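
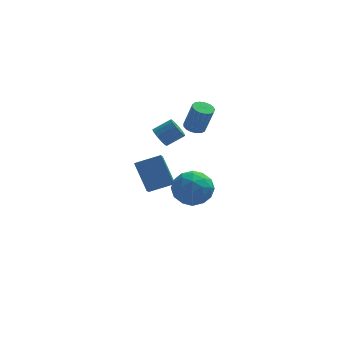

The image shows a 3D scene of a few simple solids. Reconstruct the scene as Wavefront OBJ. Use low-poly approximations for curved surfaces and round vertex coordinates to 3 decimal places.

v -0.528 -3.349 1.866
v 0.17 -2.525 2.453
v 1.11 -4.295 1.247
v 1.808 -3.471 1.834
v 1.128 -4.269 2.476
v 0.115 -3.685 2.859
v 1.165 -3.135 0.841
v 0.152 -2.551 1.224
v 1.217 -2.392 1.82
v 1.194 -3.093 2.831
v 0.086 -3.727 0.869
v 0.063 -4.428 1.88
v -0.323 -2.854 2.214
v 1.603 -3.966 1.486
v 1.203 -4.436 1.863
v 1.613 -3.951 2.209
v -0.355 -3.536 2.452
v 0.056 -3.051 2.798
v 0.618 -4.077 2.811
v 1.224 -3.769 0.902
v 1.635 -3.284 1.248
v -0.333 -2.869 1.491
v 0.077 -2.384 1.837
v 0.662 -2.743 0.889
v 0.703 -2.291 2.187
v 1.666 -2.848 1.823
v 1.287 -2.65 1.239
v 0.692 -2.307 1.464
v 0.689 -2.703 2.781
v 1.652 -3.26 2.417
v 1.252 -3.729 2.795
v 0.657 -3.385 3.02
v 1.304 -2.626 2.409
v -0.372 -3.56 1.283
v 0.591 -4.117 0.919
v 0.623 -3.435 0.68
v 0.028 -3.091 0.905
v -0.386 -3.972 1.877
v 0.577 -4.529 1.513
v 0.588 -4.513 2.236
v -0.007 -4.17 2.461
v -0.024 -4.194 1.291
v 1.033 3.28 2.693
v 1.676 3.274 2.507
v 2.171 3.034 4.221
v 1.527 3.04 4.407
v 1.617 3.583 2.567
v 2.111 3.343 4.281
v 1.424 3.823 2.656
v 1.918 3.583 4.37
v 1.141 3.938 2.754
v 1.635 3.698 4.468
v 0.834 3.903 2.838
v 1.328 3.663 4.552
v 0.572 3.725 2.888
v 1.066 3.485 4.602
v 0.415 3.445 2.894
v 0.91 3.205 4.608
v 0.401 3.127 2.854
v 0.895 2.887 4.568
v 0.531 2.845 2.777
v 1.025 2.604 4.491
v 0.776 2.661 2.68
v 1.27 2.421 4.395
v 1.08 2.62 2.587
v 1.574 2.38 4.301
v 1.373 2.73 2.518
v 1.867 2.49 4.232
v 1.588 2.966 2.489
v 2.083 2.726 4.203
v -0.943 3.85 1.524
v -0.678 4.252 0.988
v 0.388 4.473 1.681
v 0.123 4.07 2.216
v -0.886 4.504 1.229
v 0.179 4.725 1.921
v -1.113 4.548 1.563
v -0.047 4.769 2.255
v -1.285 4.371 1.884
v -0.219 4.591 2.577
v -1.349 4.028 2.091
v -0.283 4.248 2.784
v -1.283 3.628 2.118
v -0.218 3.849 2.811
v -1.11 3.299 1.956
v -0.044 3.519 2.649
v -0.884 3.145 1.657
v 0.182 3.365 2.35
v -0.676 3.214 1.315
v 0.39 3.435 2.008
v -0.553 3.486 1.04
v 0.512 3.706 1.733
v -0.554 3.873 0.918
v 0.512 4.093 1.611
v -1.742 1.211 -1.283
v -2.425 2.454 0.252
v -1.613 2.056 -1.91
v -2.297 3.299 -0.375
v -0.223 1.381 -0.745
v -0.907 2.624 0.79
v -0.095 2.226 -1.372
v -0.778 3.469 0.163
f 1 38 17
f 38 12 41
f 17 41 6
f 38 41 17
f 1 17 13
f 17 6 18
f 13 18 2
f 17 18 13
f 1 13 22
f 13 2 23
f 22 23 8
f 13 23 22
f 1 22 34
f 22 8 37
f 34 37 11
f 22 37 34
f 1 34 38
f 34 11 42
f 38 42 12
f 34 42 38
f 2 18 29
f 18 6 32
f 29 32 10
f 18 32 29
f 6 41 19
f 41 12 40
f 19 40 5
f 41 40 19
f 12 42 39
f 42 11 35
f 39 35 3
f 42 35 39
f 11 37 36
f 37 8 24
f 36 24 7
f 37 24 36
f 8 23 28
f 23 2 25
f 28 25 9
f 23 25 28
f 4 30 16
f 30 10 31
f 16 31 5
f 30 31 16
f 4 16 14
f 16 5 15
f 14 15 3
f 16 15 14
f 4 14 21
f 14 3 20
f 21 20 7
f 14 20 21
f 4 21 26
f 21 7 27
f 26 27 9
f 21 27 26
f 4 26 30
f 26 9 33
f 30 33 10
f 26 33 30
f 5 31 19
f 31 10 32
f 19 32 6
f 31 32 19
f 3 15 39
f 15 5 40
f 39 40 12
f 15 40 39
f 7 20 36
f 20 3 35
f 36 35 11
f 20 35 36
f 9 27 28
f 27 7 24
f 28 24 8
f 27 24 28
f 10 33 29
f 33 9 25
f 29 25 2
f 33 25 29
f 44 43 47
f 44 47 45
f 45 47 48
f 45 48 46
f 47 43 49
f 47 49 48
f 48 49 50
f 48 50 46
f 49 43 51
f 49 51 50
f 50 51 52
f 50 52 46
f 51 43 53
f 51 53 52
f 52 53 54
f 52 54 46
f 53 43 55
f 53 55 54
f 54 55 56
f 54 56 46
f 55 43 57
f 55 57 56
f 56 57 58
f 56 58 46
f 57 43 59
f 57 59 58
f 58 59 60
f 58 60 46
f 59 43 61
f 59 61 60
f 60 61 62
f 60 62 46
f 61 43 63
f 61 63 62
f 62 63 64
f 62 64 46
f 63 43 65
f 63 65 64
f 64 65 66
f 64 66 46
f 65 43 67
f 65 67 66
f 66 67 68
f 66 68 46
f 67 43 69
f 67 69 68
f 68 69 70
f 68 70 46
f 69 43 44
f 69 44 70
f 70 44 45
f 70 45 46
f 72 71 75
f 72 75 73
f 73 75 76
f 73 76 74
f 75 71 77
f 75 77 76
f 76 77 78
f 76 78 74
f 77 71 79
f 77 79 78
f 78 79 80
f 78 80 74
f 79 71 81
f 79 81 80
f 80 81 82
f 80 82 74
f 81 71 83
f 81 83 82
f 82 83 84
f 82 84 74
f 83 71 85
f 83 85 84
f 84 85 86
f 84 86 74
f 85 71 87
f 85 87 86
f 86 87 88
f 86 88 74
f 87 71 89
f 87 89 88
f 88 89 90
f 88 90 74
f 89 71 91
f 89 91 90
f 90 91 92
f 90 92 74
f 91 71 93
f 91 93 92
f 92 93 94
f 92 94 74
f 93 71 72
f 93 72 94
f 94 72 73
f 94 73 74
f 96 98 95
f 99 96 95
f 95 98 97
f 97 99 95
f 96 102 98
f 100 96 99
f 100 102 96
f 98 102 97
f 101 99 97
f 97 102 101
f 101 100 99
f 102 100 101



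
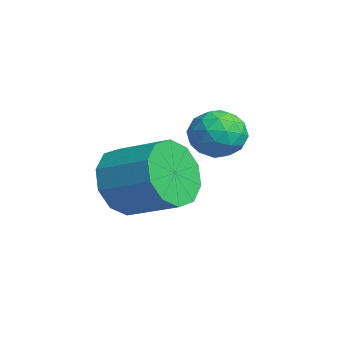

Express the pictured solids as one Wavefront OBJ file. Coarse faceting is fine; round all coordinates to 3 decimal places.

v 0.773 -1.409 -2.758
v 1.267 -1.456 -3.544
v 2.201 -0.577 -3.009
v 1.707 -0.531 -2.222
v 0.891 -1.024 -3.596
v 1.825 -0.146 -3.061
v 0.469 -0.74 -3.327
v 1.404 0.139 -2.792
v 0.164 -0.711 -2.841
v 1.099 0.168 -2.306
v 0.091 -0.949 -2.323
v 1.026 -0.07 -1.788
v 0.279 -1.363 -1.971
v 1.213 -0.484 -1.436
v 0.655 -1.794 -1.919
v 1.589 -0.916 -1.384
v 1.076 -2.079 -2.188
v 2.011 -1.2 -1.653
v 1.381 -2.108 -2.674
v 2.316 -1.229 -2.139
v 1.454 -1.87 -3.192
v 2.389 -0.991 -2.657
v 0.264 1.216 -2.225
v 0.908 1.22 -1.914
v -0.088 0.4 -1.486
v 0.556 0.404 -1.175
v 0.122 0.968 -1.105
v 0.339 1.472 -1.562
v 0.481 0.148 -1.838
v 0.698 0.652 -2.295
v 1.042 0.56 -1.675
v 0.82 1.066 -1.222
v 0 0.554 -2.178
v -0.222 1.06 -1.725
v 0.617 1.29 -2.135
v 0.203 0.33 -1.265
v -0.052 0.662 -1.224
v 0.326 0.664 -1.041
v 0.283 1.438 -1.928
v 0.661 1.44 -1.745
v 0.199 1.292 -1.269
v 0.159 0.18 -1.655
v 0.537 0.182 -1.472
v 0.494 0.956 -2.359
v 0.872 0.958 -2.176
v 0.621 0.328 -2.131
v 1.074 0.904 -1.811
v 0.867 0.424 -1.376
v 0.823 0.274 -1.766
v 0.951 0.57 -2.035
v 0.944 1.202 -1.545
v 0.737 0.722 -1.11
v 0.481 1.053 -1.069
v 0.609 1.35 -1.338
v 1.022 0.814 -1.404
v 0.083 0.898 -2.29
v -0.124 0.418 -1.855
v 0.211 0.27 -2.062
v 0.339 0.567 -2.331
v -0.047 1.196 -2.024
v -0.254 0.716 -1.589
v -0.131 1.05 -1.365
v -0.003 1.346 -1.634
v -0.202 0.806 -1.996
f 2 1 5
f 2 5 3
f 3 5 6
f 3 6 4
f 5 1 7
f 5 7 6
f 6 7 8
f 6 8 4
f 7 1 9
f 7 9 8
f 8 9 10
f 8 10 4
f 9 1 11
f 9 11 10
f 10 11 12
f 10 12 4
f 11 1 13
f 11 13 12
f 12 13 14
f 12 14 4
f 13 1 15
f 13 15 14
f 14 15 16
f 14 16 4
f 15 1 17
f 15 17 16
f 16 17 18
f 16 18 4
f 17 1 19
f 17 19 18
f 18 19 20
f 18 20 4
f 19 1 21
f 19 21 20
f 20 21 22
f 20 22 4
f 21 1 2
f 21 2 22
f 22 2 3
f 22 3 4
f 23 60 39
f 60 34 63
f 39 63 28
f 60 63 39
f 23 39 35
f 39 28 40
f 35 40 24
f 39 40 35
f 23 35 44
f 35 24 45
f 44 45 30
f 35 45 44
f 23 44 56
f 44 30 59
f 56 59 33
f 44 59 56
f 23 56 60
f 56 33 64
f 60 64 34
f 56 64 60
f 24 40 51
f 40 28 54
f 51 54 32
f 40 54 51
f 28 63 41
f 63 34 62
f 41 62 27
f 63 62 41
f 34 64 61
f 64 33 57
f 61 57 25
f 64 57 61
f 33 59 58
f 59 30 46
f 58 46 29
f 59 46 58
f 30 45 50
f 45 24 47
f 50 47 31
f 45 47 50
f 26 52 38
f 52 32 53
f 38 53 27
f 52 53 38
f 26 38 36
f 38 27 37
f 36 37 25
f 38 37 36
f 26 36 43
f 36 25 42
f 43 42 29
f 36 42 43
f 26 43 48
f 43 29 49
f 48 49 31
f 43 49 48
f 26 48 52
f 48 31 55
f 52 55 32
f 48 55 52
f 27 53 41
f 53 32 54
f 41 54 28
f 53 54 41
f 25 37 61
f 37 27 62
f 61 62 34
f 37 62 61
f 29 42 58
f 42 25 57
f 58 57 33
f 42 57 58
f 31 49 50
f 49 29 46
f 50 46 30
f 49 46 50
f 32 55 51
f 55 31 47
f 51 47 24
f 55 47 51



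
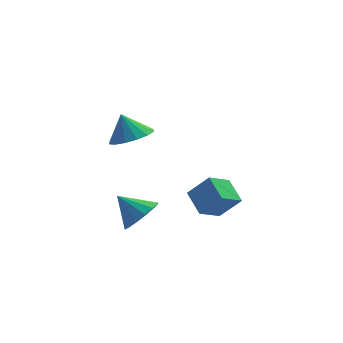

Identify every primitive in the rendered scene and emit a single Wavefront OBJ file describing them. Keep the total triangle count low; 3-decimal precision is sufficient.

v -0.883 -0.148 -3.307
v -0.08 0.352 -2.788
v -1.937 0.468 -2.273
v -0.249 0.716 -3.177
v -0.589 0.848 -3.601
v -1.007 0.714 -3.946
v -1.392 0.348 -4.121
v -1.641 -0.151 -4.077
v -1.687 -0.649 -3.827
v -1.518 -1.013 -3.438
v -1.178 -1.145 -3.014
v -0.76 -1.01 -2.668
v -0.375 -0.644 -2.494
v -0.126 -0.146 -2.538
v 2.79 -0.154 -2.351
v 2.356 1.068 -1.701
v 1.796 0.098 -3.487
v 1.362 1.319 -2.837
v 3.818 0.601 -3.083
v 3.384 1.822 -2.433
v 2.824 0.852 -4.219
v 2.39 2.074 -3.569
v -1.317 -0.421 2.144
v -0.525 0.314 2.167
v -1.743 0.001 3.376
v -0.958 0.575 1.928
v -1.487 0.569 1.747
v -1.971 0.298 1.672
v -2.279 -0.165 1.724
v -2.329 -0.697 1.888
v -2.109 -1.155 2.121
v -1.676 -1.416 2.36
v -1.147 -1.41 2.541
v -0.663 -1.139 2.616
v -0.355 -0.676 2.564
v -0.305 -0.144 2.399
f 2 1 4
f 2 4 3
f 4 1 5
f 4 5 3
f 5 1 6
f 5 6 3
f 6 1 7
f 6 7 3
f 7 1 8
f 7 8 3
f 8 1 9
f 8 9 3
f 9 1 10
f 9 10 3
f 10 1 11
f 10 11 3
f 11 1 12
f 11 12 3
f 12 1 13
f 12 13 3
f 13 1 14
f 13 14 3
f 14 1 2
f 14 2 3
f 16 18 15
f 19 16 15
f 15 18 17
f 17 19 15
f 16 22 18
f 20 16 19
f 20 22 16
f 18 22 17
f 21 19 17
f 17 22 21
f 21 20 19
f 22 20 21
f 24 23 26
f 24 26 25
f 26 23 27
f 26 27 25
f 27 23 28
f 27 28 25
f 28 23 29
f 28 29 25
f 29 23 30
f 29 30 25
f 30 23 31
f 30 31 25
f 31 23 32
f 31 32 25
f 32 23 33
f 32 33 25
f 33 23 34
f 33 34 25
f 34 23 35
f 34 35 25
f 35 23 36
f 35 36 25
f 36 23 24
f 36 24 25



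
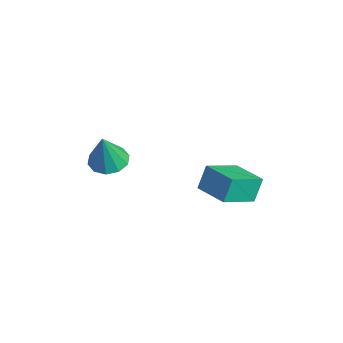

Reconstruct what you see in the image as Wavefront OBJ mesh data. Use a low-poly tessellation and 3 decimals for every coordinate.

v -0.82 -2.337 0.355
v 0.06 -2.781 0.055
v -0.36 -2.783 2.365
v 0.178 -2.165 0.165
v -0.085 -1.615 0.347
v -0.629 -1.34 0.532
v -1.246 -1.447 0.65
v -1.7 -1.893 0.654
v -1.817 -2.509 0.544
v -1.554 -3.059 0.362
v -1.01 -3.333 0.177
v -0.393 -3.227 0.06
v 0.601 1.708 -1.866
v 0.307 2.271 -0.574
v 0.032 3.568 -2.805
v -0.262 4.131 -1.513
v 2.402 2.329 -1.727
v 2.108 2.892 -0.435
v 1.833 4.189 -2.666
v 1.539 4.752 -1.374
f 2 1 4
f 2 4 3
f 4 1 5
f 4 5 3
f 5 1 6
f 5 6 3
f 6 1 7
f 6 7 3
f 7 1 8
f 7 8 3
f 8 1 9
f 8 9 3
f 9 1 10
f 9 10 3
f 10 1 11
f 10 11 3
f 11 1 12
f 11 12 3
f 12 1 2
f 12 2 3
f 14 16 13
f 17 14 13
f 13 16 15
f 15 17 13
f 14 20 16
f 18 14 17
f 18 20 14
f 16 20 15
f 19 17 15
f 15 20 19
f 19 18 17
f 20 18 19



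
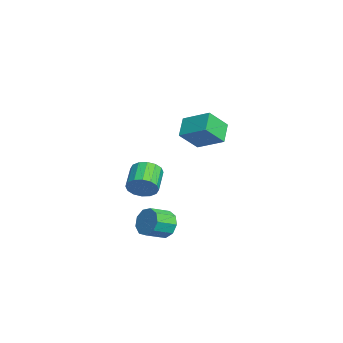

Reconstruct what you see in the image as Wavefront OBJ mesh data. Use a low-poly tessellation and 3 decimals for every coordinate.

v -1.097 0.52 3.375
v -0.551 -0.595 4.537
v -0.033 1.831 4.133
v 0.513 0.716 5.295
v -0.013 0.144 2.505
v 0.533 -0.971 3.667
v 1.051 1.455 3.263
v 1.597 0.34 4.425
v 0.366 -1.685 -3.216
v 0.944 -1.773 -4.002
v 1.492 -2.923 -3.47
v 0.914 -2.835 -2.684
v 1.252 -1.409 -3.531
v 1.8 -2.558 -2.999
v 1.145 -1.174 -2.912
v 1.693 -2.323 -2.381
v 0.673 -1.178 -2.436
v 1.221 -2.327 -1.904
v 0.058 -1.42 -2.324
v 0.606 -2.569 -1.792
v -0.413 -1.786 -2.63
v 0.135 -2.935 -2.098
v -0.52 -2.105 -3.21
v 0.028 -3.254 -2.678
v -0.212 -2.228 -3.793
v 0.336 -3.377 -3.261
v 0.366 -2.097 -4.105
v 0.914 -3.246 -3.574
v -2.119 -2.695 -1.37
v -1.611 -2.257 -0.684
v -3.052 -1.807 0.097
v -3.561 -2.245 -0.59
v -1.689 -1.908 -1.029
v -3.13 -1.458 -0.248
v -1.882 -1.77 -1.465
v -3.323 -1.32 -0.684
v -2.138 -1.879 -1.876
v -3.58 -1.429 -1.096
v -2.39 -2.207 -2.152
v -3.832 -1.758 -1.371
v -2.569 -2.666 -2.218
v -4.011 -2.216 -1.437
v -2.628 -3.133 -2.057
v -4.069 -2.683 -1.276
v -2.55 -3.482 -1.712
v -3.991 -3.032 -0.931
v -2.357 -3.62 -1.276
v -3.798 -3.17 -0.495
v -2.1 -3.511 -0.864
v -3.542 -3.061 -0.084
v -1.848 -3.182 -0.589
v -3.29 -2.733 0.192
v -1.669 -2.724 -0.523
v -3.111 -2.274 0.258
f 2 4 1
f 5 2 1
f 1 4 3
f 3 5 1
f 2 8 4
f 6 2 5
f 6 8 2
f 4 8 3
f 7 5 3
f 3 8 7
f 7 6 5
f 8 6 7
f 10 9 13
f 10 13 11
f 11 13 14
f 11 14 12
f 13 9 15
f 13 15 14
f 14 15 16
f 14 16 12
f 15 9 17
f 15 17 16
f 16 17 18
f 16 18 12
f 17 9 19
f 17 19 18
f 18 19 20
f 18 20 12
f 19 9 21
f 19 21 20
f 20 21 22
f 20 22 12
f 21 9 23
f 21 23 22
f 22 23 24
f 22 24 12
f 23 9 25
f 23 25 24
f 24 25 26
f 24 26 12
f 25 9 27
f 25 27 26
f 26 27 28
f 26 28 12
f 27 9 10
f 27 10 28
f 28 10 11
f 28 11 12
f 30 29 33
f 30 33 31
f 31 33 34
f 31 34 32
f 33 29 35
f 33 35 34
f 34 35 36
f 34 36 32
f 35 29 37
f 35 37 36
f 36 37 38
f 36 38 32
f 37 29 39
f 37 39 38
f 38 39 40
f 38 40 32
f 39 29 41
f 39 41 40
f 40 41 42
f 40 42 32
f 41 29 43
f 41 43 42
f 42 43 44
f 42 44 32
f 43 29 45
f 43 45 44
f 44 45 46
f 44 46 32
f 45 29 47
f 45 47 46
f 46 47 48
f 46 48 32
f 47 29 49
f 47 49 48
f 48 49 50
f 48 50 32
f 49 29 51
f 49 51 50
f 50 51 52
f 50 52 32
f 51 29 53
f 51 53 52
f 52 53 54
f 52 54 32
f 53 29 30
f 53 30 54
f 54 30 31
f 54 31 32



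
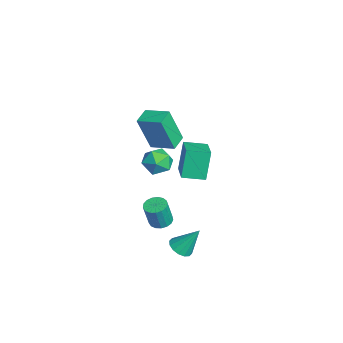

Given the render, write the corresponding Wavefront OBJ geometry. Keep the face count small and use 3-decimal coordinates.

v -2.573 -1.844 -1.787
v -3.097 -1.517 -0.171
v -2.446 -0.628 -1.991
v -2.97 -0.301 -0.375
v -1.01 -1.919 -1.265
v -1.534 -1.592 0.351
v -0.883 -0.703 -1.469
v -1.407 -0.376 0.147
v 3.675 -2.613 -2.642
v 4.153 -2.272 -2.943
v 3.865 -1.747 -1.358
v 3.865 -2.103 -3.014
v 3.526 -2.07 -2.986
v 3.227 -2.183 -2.865
v 3.048 -2.411 -2.685
v 3.037 -2.694 -2.493
v 3.197 -2.954 -2.34
v 3.485 -3.124 -2.269
v 3.824 -3.156 -2.297
v 4.123 -3.043 -2.418
v 4.302 -2.815 -2.598
v 4.313 -2.533 -2.791
v 1.731 -3.291 -2.172
v 2.134 -2.847 -2.132
v 2.331 -3.146 -0.789
v 1.929 -3.589 -0.828
v 1.885 -2.72 -2.067
v 2.082 -3.019 -0.724
v 1.6 -2.724 -2.026
v 1.797 -3.022 -0.683
v 1.346 -2.857 -2.019
v 1.543 -3.156 -0.675
v 1.18 -3.09 -2.046
v 1.377 -3.388 -0.703
v 1.141 -3.369 -2.102
v 1.338 -3.667 -0.759
v 1.236 -3.63 -2.174
v 1.433 -3.928 -0.831
v 1.445 -3.813 -2.246
v 1.643 -4.112 -0.903
v 1.72 -3.877 -2.3
v 1.917 -4.175 -0.957
v 1.997 -3.806 -2.325
v 2.194 -4.105 -0.982
v 2.214 -3.618 -2.315
v 2.411 -3.916 -0.972
v 2.32 -3.354 -2.272
v 2.517 -3.653 -0.929
v 2.291 -3.076 -2.206
v 2.488 -3.375 -0.863
v -2.964 -3.175 -0.29
v -2.933 -3.865 1.767
v -3.768 -2.647 -0.101
v -3.737 -3.337 1.956
v -2.163 -2.083 0.064
v -2.132 -2.773 2.121
v -2.967 -1.555 0.253
v -2.936 -2.245 2.31
v 2.599 -3.514 3.052
v 3.106 -2.893 3.272
v 3.494 -4.407 3.508
v 4.001 -3.786 3.728
v 3.288 -3.905 4.138
v 2.735 -3.353 3.855
v 3.865 -3.947 2.925
v 3.312 -3.395 2.642
v 3.888 -3.161 3.193
v 3.531 -3.135 3.943
v 3.069 -4.165 2.837
v 2.712 -4.139 3.587
f 2 4 1
f 5 2 1
f 1 4 3
f 3 5 1
f 2 8 4
f 6 2 5
f 6 8 2
f 4 8 3
f 7 5 3
f 3 8 7
f 7 6 5
f 8 6 7
f 10 9 12
f 10 12 11
f 12 9 13
f 12 13 11
f 13 9 14
f 13 14 11
f 14 9 15
f 14 15 11
f 15 9 16
f 15 16 11
f 16 9 17
f 16 17 11
f 17 9 18
f 17 18 11
f 18 9 19
f 18 19 11
f 19 9 20
f 19 20 11
f 20 9 21
f 20 21 11
f 21 9 22
f 21 22 11
f 22 9 10
f 22 10 11
f 24 23 27
f 24 27 25
f 25 27 28
f 25 28 26
f 27 23 29
f 27 29 28
f 28 29 30
f 28 30 26
f 29 23 31
f 29 31 30
f 30 31 32
f 30 32 26
f 31 23 33
f 31 33 32
f 32 33 34
f 32 34 26
f 33 23 35
f 33 35 34
f 34 35 36
f 34 36 26
f 35 23 37
f 35 37 36
f 36 37 38
f 36 38 26
f 37 23 39
f 37 39 38
f 38 39 40
f 38 40 26
f 39 23 41
f 39 41 40
f 40 41 42
f 40 42 26
f 41 23 43
f 41 43 42
f 42 43 44
f 42 44 26
f 43 23 45
f 43 45 44
f 44 45 46
f 44 46 26
f 45 23 47
f 45 47 46
f 46 47 48
f 46 48 26
f 47 23 49
f 47 49 48
f 48 49 50
f 48 50 26
f 49 23 24
f 49 24 50
f 50 24 25
f 50 25 26
f 52 54 51
f 55 52 51
f 51 54 53
f 53 55 51
f 52 58 54
f 56 52 55
f 56 58 52
f 54 58 53
f 57 55 53
f 53 58 57
f 57 56 55
f 58 56 57
f 59 70 64
f 59 64 60
f 59 60 66
f 59 66 69
f 59 69 70
f 60 64 68
f 64 70 63
f 70 69 61
f 69 66 65
f 66 60 67
f 62 68 63
f 62 63 61
f 62 61 65
f 62 65 67
f 62 67 68
f 63 68 64
f 61 63 70
f 65 61 69
f 67 65 66
f 68 67 60



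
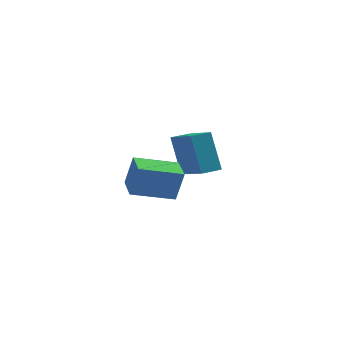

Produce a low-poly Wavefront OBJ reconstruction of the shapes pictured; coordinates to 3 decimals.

v -3.566 1.003 0.401
v -4.114 1.372 2.204
v -2.956 1.634 0.457
v -3.503 2.003 2.26
v -2.357 -0.223 1.02
v -2.904 0.146 2.823
v -1.746 0.408 1.076
v -2.294 0.777 2.879
v -3.9 -4.376 1.33
v -3.566 -4.359 2.637
v -4.462 -3.278 1.459
v -4.127 -3.261 2.766
v -2.393 -3.559 0.934
v -2.058 -3.542 2.241
v -2.954 -2.461 1.063
v -2.62 -2.444 2.37
f 2 4 1
f 5 2 1
f 1 4 3
f 3 5 1
f 2 8 4
f 6 2 5
f 6 8 2
f 4 8 3
f 7 5 3
f 3 8 7
f 7 6 5
f 8 6 7
f 10 12 9
f 13 10 9
f 9 12 11
f 11 13 9
f 10 16 12
f 14 10 13
f 14 16 10
f 12 16 11
f 15 13 11
f 11 16 15
f 15 14 13
f 16 14 15



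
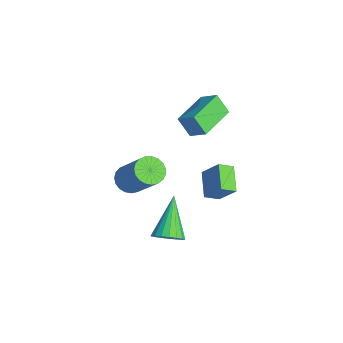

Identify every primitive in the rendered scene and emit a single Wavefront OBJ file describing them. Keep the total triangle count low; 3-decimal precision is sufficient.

v 0.609 1.765 -2.664
v 0.657 1.035 -2.272
v -0.616 2.021 -2.037
v -0.568 1.291 -1.645
v 1.248 2.349 -1.655
v 1.296 1.619 -1.263
v 0.023 2.605 -1.028
v 0.071 1.875 -0.636
v 2.57 -1.184 -2.822
v 3.076 -0.672 -2.548
v 1.07 -0.476 -1.378
v 2.918 -0.498 -2.797
v 2.692 -0.459 -3.052
v 2.441 -0.564 -3.26
v 2.216 -0.792 -3.382
v 2.062 -1.098 -3.393
v 2.008 -1.42 -3.291
v 2.065 -1.696 -3.096
v 2.223 -1.871 -2.847
v 2.449 -1.909 -2.593
v 2.7 -1.804 -2.384
v 2.925 -1.576 -2.262
v 3.079 -1.27 -2.251
v 3.133 -0.948 -2.353
v -1.795 0.516 1.33
v -1.138 1.067 1.883
v -3.129 2.003 1.433
v -2.472 2.554 1.986
v -1.368 0.966 0.374
v -0.711 1.517 0.927
v -2.702 2.453 0.477
v -2.045 3.004 1.03
v 1.909 -1.589 1.153
v 2.137 -1.948 1.661
v 1.483 -2.472 0.719
v 1.711 -2.831 1.227
v 1.223 -2.394 1.323
v 1.486 -1.848 1.591
v 2.134 -2.572 0.789
v 2.397 -2.026 1.057
v 2.276 -2.555 1.436
v 1.713 -2.446 1.766
v 1.907 -1.974 0.614
v 1.344 -1.865 0.944
v 2.06 -1.691 1.445
v 1.56 -2.729 0.935
v 1.273 -2.472 0.992
v 1.407 -2.683 1.29
v 1.677 -1.632 1.404
v 1.811 -1.843 1.702
v 1.274 -2.106 1.504
v 1.809 -2.577 0.678
v 1.943 -2.788 0.976
v 2.213 -1.737 1.09
v 2.347 -1.948 1.388
v 2.346 -2.314 0.876
v 2.276 -2.259 1.611
v 2.026 -2.778 1.357
v 2.275 -2.625 1.099
v 2.429 -2.305 1.256
v 1.945 -2.194 1.805
v 1.695 -2.713 1.551
v 1.407 -2.457 1.607
v 1.562 -2.136 1.764
v 2.027 -2.551 1.673
v 1.925 -1.707 0.829
v 1.675 -2.226 0.575
v 2.058 -2.284 0.616
v 2.213 -1.963 0.773
v 1.594 -1.642 1.023
v 1.344 -2.161 0.769
v 1.191 -2.115 1.124
v 1.345 -1.795 1.281
v 1.593 -1.869 0.707
v 2.368 -2.783 1.589
v 2.877 -2.585 1.119
v 4.161 -2.038 2.742
v 3.652 -2.237 3.211
v 2.723 -2.331 1.156
v 4.007 -1.784 2.778
v 2.508 -2.155 1.267
v 3.791 -1.608 2.889
v 2.268 -2.088 1.433
v 3.552 -1.541 3.056
v 2.046 -2.141 1.627
v 3.33 -1.594 3.249
v 1.88 -2.305 1.814
v 3.163 -1.758 3.436
v 1.798 -2.552 1.962
v 3.081 -2.005 3.585
v 1.814 -2.839 2.046
v 3.098 -2.292 3.668
v 1.927 -3.116 2.05
v 3.211 -2.569 3.673
v 2.116 -3.336 1.975
v 3.399 -2.789 3.597
v 2.348 -3.46 1.833
v 3.632 -2.914 3.455
v 2.584 -3.468 1.649
v 3.868 -2.921 3.271
v 2.783 -3.357 1.454
v 4.066 -2.81 3.077
v 2.909 -3.146 1.283
v 4.193 -2.6 2.905
v 2.943 -2.873 1.164
v 4.227 -2.327 2.787
f 2 4 1
f 5 2 1
f 1 4 3
f 3 5 1
f 2 8 4
f 6 2 5
f 6 8 2
f 4 8 3
f 7 5 3
f 3 8 7
f 7 6 5
f 8 6 7
f 10 9 12
f 10 12 11
f 12 9 13
f 12 13 11
f 13 9 14
f 13 14 11
f 14 9 15
f 14 15 11
f 15 9 16
f 15 16 11
f 16 9 17
f 16 17 11
f 17 9 18
f 17 18 11
f 18 9 19
f 18 19 11
f 19 9 20
f 19 20 11
f 20 9 21
f 20 21 11
f 21 9 22
f 21 22 11
f 22 9 23
f 22 23 11
f 23 9 24
f 23 24 11
f 24 9 10
f 24 10 11
f 26 28 25
f 29 26 25
f 25 28 27
f 27 29 25
f 26 32 28
f 30 26 29
f 30 32 26
f 28 32 27
f 31 29 27
f 27 32 31
f 31 30 29
f 32 30 31
f 33 70 49
f 70 44 73
f 49 73 38
f 70 73 49
f 33 49 45
f 49 38 50
f 45 50 34
f 49 50 45
f 33 45 54
f 45 34 55
f 54 55 40
f 45 55 54
f 33 54 66
f 54 40 69
f 66 69 43
f 54 69 66
f 33 66 70
f 66 43 74
f 70 74 44
f 66 74 70
f 34 50 61
f 50 38 64
f 61 64 42
f 50 64 61
f 38 73 51
f 73 44 72
f 51 72 37
f 73 72 51
f 44 74 71
f 74 43 67
f 71 67 35
f 74 67 71
f 43 69 68
f 69 40 56
f 68 56 39
f 69 56 68
f 40 55 60
f 55 34 57
f 60 57 41
f 55 57 60
f 36 62 48
f 62 42 63
f 48 63 37
f 62 63 48
f 36 48 46
f 48 37 47
f 46 47 35
f 48 47 46
f 36 46 53
f 46 35 52
f 53 52 39
f 46 52 53
f 36 53 58
f 53 39 59
f 58 59 41
f 53 59 58
f 36 58 62
f 58 41 65
f 62 65 42
f 58 65 62
f 37 63 51
f 63 42 64
f 51 64 38
f 63 64 51
f 35 47 71
f 47 37 72
f 71 72 44
f 47 72 71
f 39 52 68
f 52 35 67
f 68 67 43
f 52 67 68
f 41 59 60
f 59 39 56
f 60 56 40
f 59 56 60
f 42 65 61
f 65 41 57
f 61 57 34
f 65 57 61
f 76 75 79
f 76 79 77
f 77 79 80
f 77 80 78
f 79 75 81
f 79 81 80
f 80 81 82
f 80 82 78
f 81 75 83
f 81 83 82
f 82 83 84
f 82 84 78
f 83 75 85
f 83 85 84
f 84 85 86
f 84 86 78
f 85 75 87
f 85 87 86
f 86 87 88
f 86 88 78
f 87 75 89
f 87 89 88
f 88 89 90
f 88 90 78
f 89 75 91
f 89 91 90
f 90 91 92
f 90 92 78
f 91 75 93
f 91 93 92
f 92 93 94
f 92 94 78
f 93 75 95
f 93 95 94
f 94 95 96
f 94 96 78
f 95 75 97
f 95 97 96
f 96 97 98
f 96 98 78
f 97 75 99
f 97 99 98
f 98 99 100
f 98 100 78
f 99 75 101
f 99 101 100
f 100 101 102
f 100 102 78
f 101 75 103
f 101 103 102
f 102 103 104
f 102 104 78
f 103 75 105
f 103 105 104
f 104 105 106
f 104 106 78
f 105 75 76
f 105 76 106
f 106 76 77
f 106 77 78



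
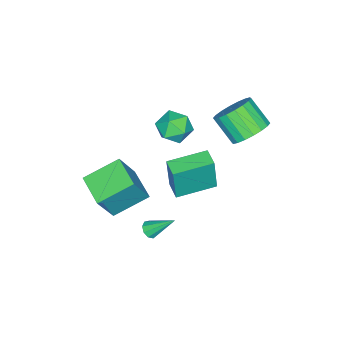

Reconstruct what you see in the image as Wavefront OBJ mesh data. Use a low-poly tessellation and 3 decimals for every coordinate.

v 0.473 -3.601 -0.988
v 1.471 -3.822 0.914
v 1.416 -2.189 -1.319
v 2.415 -2.41 0.583
v 1.885 -4.75 -1.863
v 2.884 -4.971 0.039
v 2.829 -3.338 -2.194
v 3.827 -3.559 -0.292
v 0.981 -1.345 -0.219
v 1.183 -1.392 1.82
v -0.556 -0.032 -0.037
v -0.355 -0.079 2.003
v 1.595 -0.621 -0.263
v 1.796 -0.668 1.777
v 0.057 0.692 -0.08
v 0.259 0.645 1.959
v 1.955 -1.856 -3.343
v 2.209 -1.513 -3.622
v 1.625 -0.664 -2.177
v 1.873 -1.516 -3.714
v 1.575 -1.678 -3.633
v 1.454 -1.923 -3.416
v 1.568 -2.137 -3.165
v 1.863 -2.22 -2.997
v 2.2 -2.132 -2.992
v 2.423 -1.915 -3.15
v 2.427 -1.671 -3.399
v -2.82 0.881 1.653
v -2.151 0.232 1.108
v -2.411 -0.971 2.222
v -3.08 -0.321 2.767
v -1.857 0.454 1.416
v -2.117 -0.749 2.53
v -1.753 0.76 1.771
v -2.013 -0.442 2.886
v -1.861 1.091 2.103
v -2.121 -0.111 3.217
v -2.159 1.38 2.346
v -2.419 0.178 3.46
v -2.587 1.571 2.451
v -2.847 0.368 3.565
v -3.062 1.624 2.398
v -3.322 0.422 3.513
v -3.489 1.531 2.198
v -3.749 0.328 3.312
v -3.783 1.309 1.89
v -4.043 0.106 3.004
v -3.887 1.002 1.534
v -4.147 -0.2 2.649
v -3.779 0.671 1.203
v -4.039 -0.531 2.317
v -3.481 0.382 0.96
v -3.741 -0.82 2.074
v -3.053 0.192 0.855
v -3.313 -1.011 1.969
v -2.578 0.138 0.907
v -2.838 -1.064 2.022
v -0.965 -1.181 2.472
v -0.113 -1.181 2.973
v -0.927 -2.779 2.407
v -0.075 -2.779 2.908
v -0.913 -2.511 3.359
v -0.936 -1.524 3.399
v -0.104 -2.436 1.981
v -0.127 -1.449 2.021
v 0.419 -1.957 2.669
v -0.08 -2.003 3.521
v -0.96 -1.957 1.859
v -1.459 -2.003 2.711
f 2 4 1
f 5 2 1
f 1 4 3
f 3 5 1
f 2 8 4
f 6 2 5
f 6 8 2
f 4 8 3
f 7 5 3
f 3 8 7
f 7 6 5
f 8 6 7
f 10 12 9
f 13 10 9
f 9 12 11
f 11 13 9
f 10 16 12
f 14 10 13
f 14 16 10
f 12 16 11
f 15 13 11
f 11 16 15
f 15 14 13
f 16 14 15
f 18 17 20
f 18 20 19
f 20 17 21
f 20 21 19
f 21 17 22
f 21 22 19
f 22 17 23
f 22 23 19
f 23 17 24
f 23 24 19
f 24 17 25
f 24 25 19
f 25 17 26
f 25 26 19
f 26 17 27
f 26 27 19
f 27 17 18
f 27 18 19
f 29 28 32
f 29 32 30
f 30 32 33
f 30 33 31
f 32 28 34
f 32 34 33
f 33 34 35
f 33 35 31
f 34 28 36
f 34 36 35
f 35 36 37
f 35 37 31
f 36 28 38
f 36 38 37
f 37 38 39
f 37 39 31
f 38 28 40
f 38 40 39
f 39 40 41
f 39 41 31
f 40 28 42
f 40 42 41
f 41 42 43
f 41 43 31
f 42 28 44
f 42 44 43
f 43 44 45
f 43 45 31
f 44 28 46
f 44 46 45
f 45 46 47
f 45 47 31
f 46 28 48
f 46 48 47
f 47 48 49
f 47 49 31
f 48 28 50
f 48 50 49
f 49 50 51
f 49 51 31
f 50 28 52
f 50 52 51
f 51 52 53
f 51 53 31
f 52 28 54
f 52 54 53
f 53 54 55
f 53 55 31
f 54 28 56
f 54 56 55
f 55 56 57
f 55 57 31
f 56 28 29
f 56 29 57
f 57 29 30
f 57 30 31
f 58 69 63
f 58 63 59
f 58 59 65
f 58 65 68
f 58 68 69
f 59 63 67
f 63 69 62
f 69 68 60
f 68 65 64
f 65 59 66
f 61 67 62
f 61 62 60
f 61 60 64
f 61 64 66
f 61 66 67
f 62 67 63
f 60 62 69
f 64 60 68
f 66 64 65
f 67 66 59



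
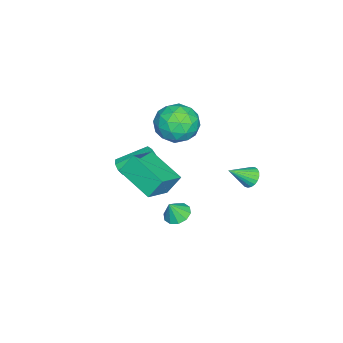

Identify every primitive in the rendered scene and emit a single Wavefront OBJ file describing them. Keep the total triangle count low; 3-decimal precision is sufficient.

v -3.729 -3.836 -2.008
v -3.505 -3.507 -2.388
v -3.887 -2.095 -1.391
v -4.111 -2.424 -1.012
v -3.871 -3.556 -2.46
v -4.253 -2.144 -1.463
v -4.17 -3.735 -2.32
v -4.553 -2.323 -1.324
v -4.264 -3.962 -2.035
v -4.646 -2.55 -1.038
v -4.107 -4.13 -1.737
v -4.489 -2.718 -0.74
v -3.773 -4.16 -1.566
v -4.155 -2.748 -0.569
v -3.418 -4.039 -1.602
v -3.801 -2.627 -0.605
v -3.209 -3.823 -1.828
v -3.592 -2.411 -0.832
v -3.243 -3.613 -2.138
v -3.626 -2.201 -1.142
v -0.278 0.165 -1.574
v 0.352 0.031 -1.849
v 0.058 -0.125 -0.666
v 0.349 0.442 -1.716
v 0.107 0.748 -1.529
v -0.282 0.831 -1.359
v -0.67 0.66 -1.271
v -0.907 0.299 -1.299
v -0.904 -0.113 -1.431
v -0.662 -0.419 -1.618
v -0.273 -0.501 -1.788
v 0.114 -0.33 -1.876
v -1.908 3.23 0.611
v -1.575 3.051 0.146
v -1.212 2.35 1.449
v -1.441 3.242 0.235
v -1.388 3.43 0.389
v -1.425 3.584 0.582
v -1.545 3.677 0.78
v -1.729 3.693 0.948
v -1.943 3.628 1.059
v -2.151 3.495 1.092
v -2.317 3.316 1.042
v -2.413 3.122 0.917
v -2.421 2.946 0.74
v -2.34 2.82 0.54
v -2.185 2.765 0.353
v -1.982 2.79 0.21
v -1.766 2.891 0.137
v 0.261 0.531 1.68
v -0.645 -1.178 2.359
v 1.634 0.087 2.392
v 0.729 -1.622 3.072
v 0.591 -0.038 0.688
v -0.314 -1.747 1.368
v 1.965 -0.482 1.401
v 1.059 -2.191 2.08
v -3.132 0.265 3.49
v -1.977 0.345 3.708
v -2.863 -1.445 2.692
v -1.708 -1.365 2.91
v -2.468 -1.494 3.801
v -2.634 -0.438 4.294
v -2.206 -0.662 2.106
v -2.372 0.394 2.599
v -1.405 -0.228 2.853
v -1.567 -0.742 3.9
v -3.273 -0.358 2.5
v -3.435 -0.872 3.547
v -2.578 0.455 3.669
v -2.262 -1.555 2.731
v -2.709 -1.631 3.255
v -2.03 -1.584 3.383
v -2.964 -0.005 4.013
v -2.285 0.042 4.141
v -2.574 -1.039 4.196
v -2.555 -1.142 2.259
v -1.876 -1.095 2.387
v -2.81 0.484 3.017
v -2.131 0.531 3.145
v -2.266 -0.061 2.204
v -1.563 0.165 3.294
v -1.405 -0.84 2.825
v -1.698 -0.427 2.353
v -1.795 0.194 2.643
v -1.658 -0.137 3.91
v -1.5 -1.142 3.441
v -1.947 -1.218 3.964
v -2.044 -0.597 4.254
v -1.322 -0.474 3.407
v -3.34 0.042 2.959
v -3.182 -0.963 2.49
v -2.796 -0.503 2.146
v -2.893 0.118 2.436
v -3.435 -0.26 3.575
v -3.277 -1.265 3.106
v -3.045 -1.294 3.757
v -3.142 -0.673 4.047
v -3.518 -0.626 2.993
f 2 1 5
f 2 5 3
f 3 5 6
f 3 6 4
f 5 1 7
f 5 7 6
f 6 7 8
f 6 8 4
f 7 1 9
f 7 9 8
f 8 9 10
f 8 10 4
f 9 1 11
f 9 11 10
f 10 11 12
f 10 12 4
f 11 1 13
f 11 13 12
f 12 13 14
f 12 14 4
f 13 1 15
f 13 15 14
f 14 15 16
f 14 16 4
f 15 1 17
f 15 17 16
f 16 17 18
f 16 18 4
f 17 1 19
f 17 19 18
f 18 19 20
f 18 20 4
f 19 1 2
f 19 2 20
f 20 2 3
f 20 3 4
f 22 21 24
f 22 24 23
f 24 21 25
f 24 25 23
f 25 21 26
f 25 26 23
f 26 21 27
f 26 27 23
f 27 21 28
f 27 28 23
f 28 21 29
f 28 29 23
f 29 21 30
f 29 30 23
f 30 21 31
f 30 31 23
f 31 21 32
f 31 32 23
f 32 21 22
f 32 22 23
f 34 33 36
f 34 36 35
f 36 33 37
f 36 37 35
f 37 33 38
f 37 38 35
f 38 33 39
f 38 39 35
f 39 33 40
f 39 40 35
f 40 33 41
f 40 41 35
f 41 33 42
f 41 42 35
f 42 33 43
f 42 43 35
f 43 33 44
f 43 44 35
f 44 33 45
f 44 45 35
f 45 33 46
f 45 46 35
f 46 33 47
f 46 47 35
f 47 33 48
f 47 48 35
f 48 33 49
f 48 49 35
f 49 33 34
f 49 34 35
f 51 53 50
f 54 51 50
f 50 53 52
f 52 54 50
f 51 57 53
f 55 51 54
f 55 57 51
f 53 57 52
f 56 54 52
f 52 57 56
f 56 55 54
f 57 55 56
f 58 95 74
f 95 69 98
f 74 98 63
f 95 98 74
f 58 74 70
f 74 63 75
f 70 75 59
f 74 75 70
f 58 70 79
f 70 59 80
f 79 80 65
f 70 80 79
f 58 79 91
f 79 65 94
f 91 94 68
f 79 94 91
f 58 91 95
f 91 68 99
f 95 99 69
f 91 99 95
f 59 75 86
f 75 63 89
f 86 89 67
f 75 89 86
f 63 98 76
f 98 69 97
f 76 97 62
f 98 97 76
f 69 99 96
f 99 68 92
f 96 92 60
f 99 92 96
f 68 94 93
f 94 65 81
f 93 81 64
f 94 81 93
f 65 80 85
f 80 59 82
f 85 82 66
f 80 82 85
f 61 87 73
f 87 67 88
f 73 88 62
f 87 88 73
f 61 73 71
f 73 62 72
f 71 72 60
f 73 72 71
f 61 71 78
f 71 60 77
f 78 77 64
f 71 77 78
f 61 78 83
f 78 64 84
f 83 84 66
f 78 84 83
f 61 83 87
f 83 66 90
f 87 90 67
f 83 90 87
f 62 88 76
f 88 67 89
f 76 89 63
f 88 89 76
f 60 72 96
f 72 62 97
f 96 97 69
f 72 97 96
f 64 77 93
f 77 60 92
f 93 92 68
f 77 92 93
f 66 84 85
f 84 64 81
f 85 81 65
f 84 81 85
f 67 90 86
f 90 66 82
f 86 82 59
f 90 82 86



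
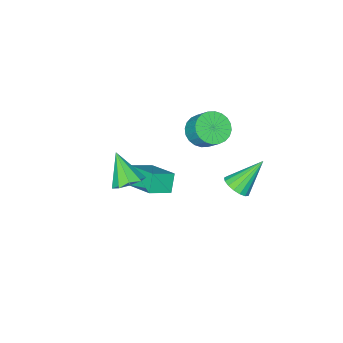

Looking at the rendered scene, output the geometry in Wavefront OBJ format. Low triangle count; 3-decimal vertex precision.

v 3.702 -1.301 1.839
v 4.52 -1.514 1.755
v 3.558 -2.399 3.221
v 4.469 -1.058 2.112
v 4.058 -0.716 2.341
v 3.481 -0.648 2.335
v 3.007 -0.886 2.098
v 2.858 -1.318 1.739
v 3.103 -1.743 1.427
v 3.629 -1.961 1.308
v 4.189 -1.871 1.438
v -2.007 -0.148 -1.44
v -1.418 -0.106 -0.93
v -3.333 0.248 0.06
v -1.454 0.244 -1.054
v -1.617 0.505 -1.266
v -1.869 0.616 -1.518
v -2.152 0.552 -1.752
v -2.403 0.328 -1.915
v -2.563 -0.005 -1.968
v -2.596 -0.371 -1.901
v -2.494 -0.685 -1.728
v -2.28 -0.877 -1.489
v -2.004 -0.901 -1.239
v -1.729 -0.753 -1.034
v -1.518 -0.466 -0.923
v 1.436 -2.623 -0.925
v 0.918 -2.993 -0.028
v 1.473 -0.911 -0.198
v 0.955 -1.281 0.699
v 2.565 -2.879 -0.379
v 2.047 -3.249 0.518
v 2.602 -1.167 0.348
v 2.084 -1.537 1.245
v -2.519 -3.267 0.323
v -1.574 -3.201 0.17
v -1.475 -2.308 1.164
v -2.421 -2.373 1.317
v -1.704 -2.934 -0.058
v -1.605 -2.04 0.936
v -1.957 -2.717 -0.227
v -1.858 -1.823 0.766
v -2.297 -2.584 -0.313
v -2.198 -1.69 0.68
v -2.67 -2.554 -0.302
v -2.571 -1.661 0.691
v -3.02 -2.634 -0.196
v -2.921 -1.74 0.797
v -3.294 -2.809 -0.011
v -3.195 -1.916 0.983
v -3.451 -3.055 0.225
v -3.352 -2.161 1.219
v -3.465 -3.332 0.476
v -3.366 -2.439 1.47
v -3.335 -3.6 0.704
v -3.236 -2.706 1.698
v -3.082 -3.817 0.874
v -2.983 -2.923 1.867
v -2.742 -3.95 0.96
v -2.643 -3.056 1.953
v -2.369 -3.979 0.949
v -2.27 -3.086 1.942
v -2.019 -3.9 0.843
v -1.92 -3.006 1.836
v -1.745 -3.724 0.657
v -1.646 -2.831 1.651
v -1.588 -3.479 0.421
v -1.489 -2.585 1.415
f 2 1 4
f 2 4 3
f 4 1 5
f 4 5 3
f 5 1 6
f 5 6 3
f 6 1 7
f 6 7 3
f 7 1 8
f 7 8 3
f 8 1 9
f 8 9 3
f 9 1 10
f 9 10 3
f 10 1 11
f 10 11 3
f 11 1 2
f 11 2 3
f 13 12 15
f 13 15 14
f 15 12 16
f 15 16 14
f 16 12 17
f 16 17 14
f 17 12 18
f 17 18 14
f 18 12 19
f 18 19 14
f 19 12 20
f 19 20 14
f 20 12 21
f 20 21 14
f 21 12 22
f 21 22 14
f 22 12 23
f 22 23 14
f 23 12 24
f 23 24 14
f 24 12 25
f 24 25 14
f 25 12 26
f 25 26 14
f 26 12 13
f 26 13 14
f 28 30 27
f 31 28 27
f 27 30 29
f 29 31 27
f 28 34 30
f 32 28 31
f 32 34 28
f 30 34 29
f 33 31 29
f 29 34 33
f 33 32 31
f 34 32 33
f 36 35 39
f 36 39 37
f 37 39 40
f 37 40 38
f 39 35 41
f 39 41 40
f 40 41 42
f 40 42 38
f 41 35 43
f 41 43 42
f 42 43 44
f 42 44 38
f 43 35 45
f 43 45 44
f 44 45 46
f 44 46 38
f 45 35 47
f 45 47 46
f 46 47 48
f 46 48 38
f 47 35 49
f 47 49 48
f 48 49 50
f 48 50 38
f 49 35 51
f 49 51 50
f 50 51 52
f 50 52 38
f 51 35 53
f 51 53 52
f 52 53 54
f 52 54 38
f 53 35 55
f 53 55 54
f 54 55 56
f 54 56 38
f 55 35 57
f 55 57 56
f 56 57 58
f 56 58 38
f 57 35 59
f 57 59 58
f 58 59 60
f 58 60 38
f 59 35 61
f 59 61 60
f 60 61 62
f 60 62 38
f 61 35 63
f 61 63 62
f 62 63 64
f 62 64 38
f 63 35 65
f 63 65 64
f 64 65 66
f 64 66 38
f 65 35 67
f 65 67 66
f 66 67 68
f 66 68 38
f 67 35 36
f 67 36 68
f 68 36 37
f 68 37 38



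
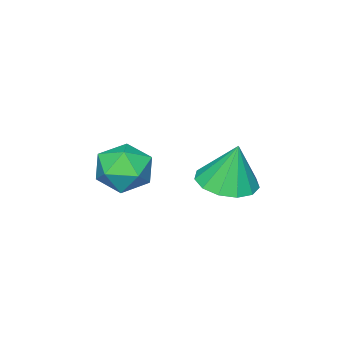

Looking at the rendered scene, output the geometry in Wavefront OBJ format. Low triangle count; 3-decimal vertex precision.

v 1.713 -0.303 1.959
v 2.377 0.023 1.94
v 1.627 -0.057 3.141
v 2.098 0.321 1.858
v 1.696 0.421 1.808
v 1.3 0.292 1.806
v 1.035 -0.027 1.852
v 0.985 -0.433 1.933
v 1.167 -0.798 2.022
v 1.521 -1.005 2.091
v 1.937 -0.99 2.118
v 2.282 -0.756 2.095
v 2.446 -0.379 2.028
v 2.099 -2.193 2.149
v 2.784 -1.968 1.918
v 2.316 -3.312 1.702
v 3.001 -3.087 1.471
v 2.855 -3.155 2.21
v 2.72 -2.464 2.487
v 2.38 -2.816 1.133
v 2.245 -2.125 1.41
v 2.957 -2.353 1.29
v 3.251 -2.562 1.956
v 1.849 -2.718 1.664
v 2.143 -2.927 2.33
f 2 1 4
f 2 4 3
f 4 1 5
f 4 5 3
f 5 1 6
f 5 6 3
f 6 1 7
f 6 7 3
f 7 1 8
f 7 8 3
f 8 1 9
f 8 9 3
f 9 1 10
f 9 10 3
f 10 1 11
f 10 11 3
f 11 1 12
f 11 12 3
f 12 1 13
f 12 13 3
f 13 1 2
f 13 2 3
f 14 25 19
f 14 19 15
f 14 15 21
f 14 21 24
f 14 24 25
f 15 19 23
f 19 25 18
f 25 24 16
f 24 21 20
f 21 15 22
f 17 23 18
f 17 18 16
f 17 16 20
f 17 20 22
f 17 22 23
f 18 23 19
f 16 18 25
f 20 16 24
f 22 20 21
f 23 22 15



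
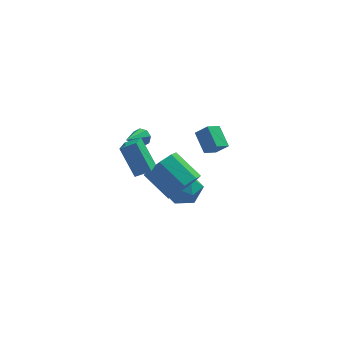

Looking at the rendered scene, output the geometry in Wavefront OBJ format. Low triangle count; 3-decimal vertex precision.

v -0.156 -3.726 0.342
v 0.485 -2.854 0.212
v -0.723 -1.802 1.307
v -1.364 -2.674 1.438
v -0.101 -2.911 -0.379
v -1.309 -1.859 0.716
v -0.719 -3.445 -0.548
v -1.927 -2.394 0.547
v -1.007 -4.144 -0.195
v -2.215 -3.092 0.9
v -0.797 -4.598 0.473
v -2.005 -3.546 1.568
v -0.211 -4.541 1.064
v -1.419 -3.489 2.159
v 0.407 -4.006 1.233
v -0.801 -2.955 2.328
v 0.695 -3.308 0.88
v -0.513 -2.256 1.975
v -3.45 -4.259 3.818
v -2.621 -4.246 4.194
v -3.161 -2.666 3.127
v -2.333 -2.653 3.503
v -2.727 -5.067 2.257
v -1.899 -5.054 2.633
v -2.439 -3.474 1.566
v -1.61 -3.461 1.942
v -0.437 2.302 -3.759
v 0.641 1.993 -4.213
v -0.581 0.547 -2.907
v 0.497 0.238 -3.361
v 0.424 1.08 -2.496
v 0.513 2.165 -3.023
v -0.453 0.375 -4.097
v -0.364 1.46 -4.624
v 0.631 0.802 -4.422
v 1.172 1.238 -3.433
v -1.112 1.302 -3.687
v -0.571 1.738 -2.698
v 1.873 1.425 -0.303
v 1.439 2.525 0.57
v 1.208 1.719 -1.004
v 0.775 2.82 -0.131
v 2.565 2.02 -0.709
v 2.132 3.121 0.164
v 1.901 2.315 -1.41
v 1.467 3.415 -0.537
v -2.241 -0.494 1.961
v -1.947 -0.428 2.456
v -3.059 -1.646 2.599
v -2.313 -0.177 2.441
v -2.637 -0.112 2.144
v -2.728 -0.271 1.74
v -2.535 -0.561 1.465
v -2.169 -0.812 1.481
v -1.845 -0.877 1.778
v -1.754 -0.718 2.182
f 2 1 5
f 2 5 3
f 3 5 6
f 3 6 4
f 5 1 7
f 5 7 6
f 6 7 8
f 6 8 4
f 7 1 9
f 7 9 8
f 8 9 10
f 8 10 4
f 9 1 11
f 9 11 10
f 10 11 12
f 10 12 4
f 11 1 13
f 11 13 12
f 12 13 14
f 12 14 4
f 13 1 15
f 13 15 14
f 14 15 16
f 14 16 4
f 15 1 17
f 15 17 16
f 16 17 18
f 16 18 4
f 17 1 2
f 17 2 18
f 18 2 3
f 18 3 4
f 20 22 19
f 23 20 19
f 19 22 21
f 21 23 19
f 20 26 22
f 24 20 23
f 24 26 20
f 22 26 21
f 25 23 21
f 21 26 25
f 25 24 23
f 26 24 25
f 27 38 32
f 27 32 28
f 27 28 34
f 27 34 37
f 27 37 38
f 28 32 36
f 32 38 31
f 38 37 29
f 37 34 33
f 34 28 35
f 30 36 31
f 30 31 29
f 30 29 33
f 30 33 35
f 30 35 36
f 31 36 32
f 29 31 38
f 33 29 37
f 35 33 34
f 36 35 28
f 40 42 39
f 43 40 39
f 39 42 41
f 41 43 39
f 40 46 42
f 44 40 43
f 44 46 40
f 42 46 41
f 45 43 41
f 41 46 45
f 45 44 43
f 46 44 45
f 48 47 50
f 48 50 49
f 50 47 51
f 50 51 49
f 51 47 52
f 51 52 49
f 52 47 53
f 52 53 49
f 53 47 54
f 53 54 49
f 54 47 55
f 54 55 49
f 55 47 56
f 55 56 49
f 56 47 48
f 56 48 49



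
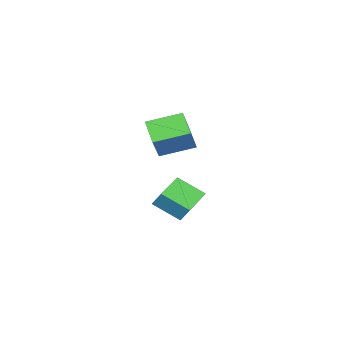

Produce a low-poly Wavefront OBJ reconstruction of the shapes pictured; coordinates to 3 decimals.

v -3.174 0.348 -1.447
v -3.021 0.9 -0.676
v -3.448 1.671 -2.34
v -3.295 2.223 -1.569
v -1.365 0.437 -1.871
v -1.212 0.989 -1.1
v -1.639 1.76 -2.764
v -1.486 2.312 -1.993
v 1.37 2.242 2.261
v 0.498 1.417 3.091
v 0.514 3.639 2.751
v -0.358 2.813 3.581
v 2.278 2.407 3.379
v 1.406 1.581 4.209
v 1.422 3.803 3.869
v 0.55 2.978 4.699
f 2 4 1
f 5 2 1
f 1 4 3
f 3 5 1
f 2 8 4
f 6 2 5
f 6 8 2
f 4 8 3
f 7 5 3
f 3 8 7
f 7 6 5
f 8 6 7
f 10 12 9
f 13 10 9
f 9 12 11
f 11 13 9
f 10 16 12
f 14 10 13
f 14 16 10
f 12 16 11
f 15 13 11
f 11 16 15
f 15 14 13
f 16 14 15



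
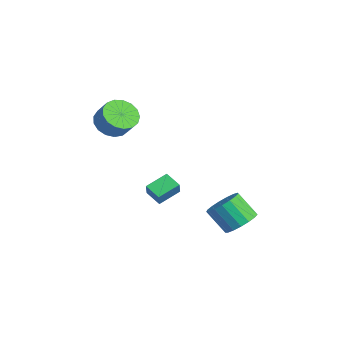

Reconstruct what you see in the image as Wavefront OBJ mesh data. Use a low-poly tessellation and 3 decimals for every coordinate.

v 4.289 0.637 -4.356
v 5.018 0.635 -3.81
v 4.199 0.062 -2.719
v 3.471 0.063 -3.264
v 4.837 1.025 -3.741
v 4.018 0.452 -2.65
v 4.53 1.326 -3.813
v 3.711 0.753 -2.721
v 4.168 1.469 -4.009
v 3.35 0.896 -2.918
v 3.835 1.422 -4.285
v 3.016 0.848 -3.193
v 3.605 1.194 -4.576
v 2.786 0.621 -3.485
v 3.532 0.839 -4.818
v 2.713 0.266 -3.726
v 3.633 0.437 -4.953
v 2.814 -0.136 -3.862
v 3.884 0.081 -4.952
v 3.065 -0.492 -3.86
v 4.228 -0.147 -4.814
v 3.409 -0.721 -3.722
v 4.586 -0.196 -4.571
v 3.767 -0.77 -3.479
v 4.876 -0.055 -4.279
v 4.057 -0.628 -3.187
v 5.032 0.246 -4.004
v 4.213 -0.328 -2.913
v 0.115 -3.947 1.271
v 0.838 -4.13 0.734
v 1.509 -3.937 1.571
v 0.785 -3.753 2.109
v 0.777 -3.697 0.683
v 1.447 -3.504 1.52
v 0.563 -3.321 0.768
v 1.234 -3.128 1.605
v 0.247 -3.089 0.967
v 0.918 -2.895 1.804
v -0.1 -3.053 1.236
v 0.571 -2.859 2.074
v -0.397 -3.222 1.514
v 0.274 -3.028 2.351
v -0.577 -3.557 1.736
v 0.093 -3.363 2.573
v -0.599 -3.981 1.851
v 0.072 -3.788 2.688
v -0.457 -4.398 1.834
v 0.214 -4.204 2.671
v -0.184 -4.711 1.688
v 0.486 -4.517 2.525
v 0.157 -4.849 1.446
v 0.828 -4.656 2.283
v 0.488 -4.781 1.165
v 1.159 -4.587 2.002
v 0.734 -4.521 0.908
v 1.405 -4.328 1.745
v 0.137 -2.238 -3.95
v -0.058 -1.083 -3.513
v 0.96 -1.963 -4.311
v 0.766 -0.808 -3.874
v 0.534 -2.452 -3.206
v 0.34 -1.297 -2.769
v 1.358 -2.177 -3.567
v 1.163 -1.022 -3.13
f 2 1 5
f 2 5 3
f 3 5 6
f 3 6 4
f 5 1 7
f 5 7 6
f 6 7 8
f 6 8 4
f 7 1 9
f 7 9 8
f 8 9 10
f 8 10 4
f 9 1 11
f 9 11 10
f 10 11 12
f 10 12 4
f 11 1 13
f 11 13 12
f 12 13 14
f 12 14 4
f 13 1 15
f 13 15 14
f 14 15 16
f 14 16 4
f 15 1 17
f 15 17 16
f 16 17 18
f 16 18 4
f 17 1 19
f 17 19 18
f 18 19 20
f 18 20 4
f 19 1 21
f 19 21 20
f 20 21 22
f 20 22 4
f 21 1 23
f 21 23 22
f 22 23 24
f 22 24 4
f 23 1 25
f 23 25 24
f 24 25 26
f 24 26 4
f 25 1 27
f 25 27 26
f 26 27 28
f 26 28 4
f 27 1 2
f 27 2 28
f 28 2 3
f 28 3 4
f 30 29 33
f 30 33 31
f 31 33 34
f 31 34 32
f 33 29 35
f 33 35 34
f 34 35 36
f 34 36 32
f 35 29 37
f 35 37 36
f 36 37 38
f 36 38 32
f 37 29 39
f 37 39 38
f 38 39 40
f 38 40 32
f 39 29 41
f 39 41 40
f 40 41 42
f 40 42 32
f 41 29 43
f 41 43 42
f 42 43 44
f 42 44 32
f 43 29 45
f 43 45 44
f 44 45 46
f 44 46 32
f 45 29 47
f 45 47 46
f 46 47 48
f 46 48 32
f 47 29 49
f 47 49 48
f 48 49 50
f 48 50 32
f 49 29 51
f 49 51 50
f 50 51 52
f 50 52 32
f 51 29 53
f 51 53 52
f 52 53 54
f 52 54 32
f 53 29 55
f 53 55 54
f 54 55 56
f 54 56 32
f 55 29 30
f 55 30 56
f 56 30 31
f 56 31 32
f 58 60 57
f 61 58 57
f 57 60 59
f 59 61 57
f 58 64 60
f 62 58 61
f 62 64 58
f 60 64 59
f 63 61 59
f 59 64 63
f 63 62 61
f 64 62 63



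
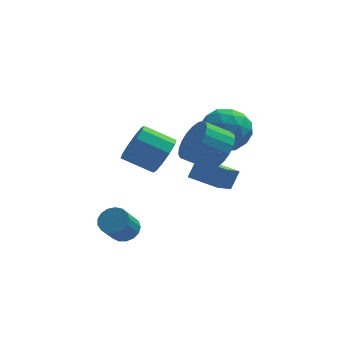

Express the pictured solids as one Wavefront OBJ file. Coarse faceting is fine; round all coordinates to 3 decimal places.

v -1.376 -1.636 -1.748
v -0.815 -1.488 -1.392
v -1.224 -2.236 -0.437
v -1.784 -2.384 -0.792
v -1.027 -1.258 -1.302
v -1.436 -2.006 -0.347
v -1.319 -1.114 -1.315
v -1.727 -1.863 -0.36
v -1.624 -1.09 -1.426
v -2.032 -1.839 -0.471
v -1.872 -1.191 -1.611
v -2.28 -1.94 -0.656
v -2.006 -1.394 -1.828
v -2.415 -2.142 -0.873
v -1.996 -1.652 -2.025
v -2.404 -2.4 -1.07
v -1.844 -1.907 -2.16
v -2.252 -2.655 -1.205
v -1.585 -2.099 -2.2
v -1.993 -2.847 -1.245
v -1.277 -2.185 -2.136
v -1.685 -2.934 -1.181
v -0.993 -2.146 -1.983
v -1.401 -2.894 -1.028
v -0.796 -1.989 -1.776
v -1.204 -2.738 -0.821
v -0.732 -1.752 -1.563
v -1.14 -2.5 -0.608
v 0.123 1.207 0.904
v 0.587 1.563 1.678
v -0.758 1.729 2.409
v -1.223 1.373 1.636
v 0.448 2.022 1.318
v -0.897 2.188 2.049
v 0.185 2.169 0.8
v -1.16 2.335 1.531
v -0.102 1.949 0.322
v -1.447 2.115 1.053
v -0.304 1.446 0.066
v -1.649 1.612 0.798
v -0.342 0.851 0.131
v -1.687 1.017 0.862
v -0.203 0.392 0.491
v -1.548 0.558 1.222
v 0.06 0.245 1.009
v -1.285 0.411 1.74
v 0.347 0.465 1.487
v -0.998 0.631 2.218
v 0.549 0.968 1.742
v -0.796 1.134 2.474
v 1.849 0.111 3.912
v 2.765 0.817 3.907
v 2.495 -0.737 2.373
v 3.411 -0.031 2.368
v 3.301 -0.83 3.197
v 2.902 -0.306 4.148
v 2.358 0.386 2.132
v 1.959 0.91 3.083
v 3.08 0.987 2.807
v 3.662 0.236 3.466
v 1.598 -0.156 2.814
v 2.18 -0.907 3.473
v 2.25 0.538 4.044
v 3.01 -0.458 2.236
v 2.945 -0.928 2.723
v 3.483 -0.513 2.72
v 2.331 -0.122 4.186
v 2.869 0.293 4.183
v 3.184 -0.674 3.766
v 2.391 -0.213 2.097
v 2.929 0.202 2.094
v 1.777 0.593 3.56
v 2.315 1.008 3.557
v 2.076 0.754 2.514
v 2.974 1.053 3.395
v 3.353 0.555 2.491
v 2.734 0.8 2.352
v 2.5 1.108 2.91
v 3.316 0.612 3.782
v 3.696 0.114 2.878
v 3.631 -0.356 3.365
v 3.397 -0.048 3.924
v 3.501 0.712 3.136
v 1.564 -0.034 3.402
v 1.944 -0.532 2.498
v 1.863 0.128 2.356
v 1.629 0.436 2.915
v 1.907 -0.475 3.789
v 2.286 -0.973 2.885
v 2.76 -1.028 3.37
v 2.526 -0.72 3.928
v 1.759 -0.632 3.144
v 2.437 -1.923 3
v 2.833 -1.366 3.758
v 1.739 -1.54 4.457
v 1.343 -2.097 3.7
v 2.636 -1.071 3.525
v 1.543 -1.245 4.224
v 2.406 -0.923 3.201
v 1.312 -1.098 3.9
v 2.181 -0.948 2.842
v 1.087 -1.123 3.542
v 2 -1.142 2.511
v 0.906 -1.316 3.211
v 1.894 -1.471 2.264
v 0.8 -1.645 2.964
v 1.883 -1.877 2.145
v 0.789 -2.052 2.845
v 1.967 -2.292 2.174
v 0.873 -2.466 2.873
v 2.133 -2.643 2.345
v 1.039 -2.817 3.045
v 2.351 -2.869 2.63
v 1.257 -3.044 3.329
v 2.584 -2.932 2.979
v 1.49 -3.106 3.678
v 2.791 -2.82 3.331
v 1.698 -2.994 4.031
v 2.938 -2.553 3.626
v 1.844 -2.728 4.326
v 2.998 -2.177 3.814
v 1.904 -2.352 4.513
v 2.96 -1.757 3.86
v 1.866 -1.932 4.559
v 1.647 1.263 -0.443
v 1.1 0.225 0.245
v 1.989 1.639 0.395
v 1.442 0.601 1.083
v 2.858 0.519 -0.603
v 2.311 -0.519 0.085
v 3.2 0.895 0.235
v 2.653 -0.143 0.923
f 2 1 5
f 2 5 3
f 3 5 6
f 3 6 4
f 5 1 7
f 5 7 6
f 6 7 8
f 6 8 4
f 7 1 9
f 7 9 8
f 8 9 10
f 8 10 4
f 9 1 11
f 9 11 10
f 10 11 12
f 10 12 4
f 11 1 13
f 11 13 12
f 12 13 14
f 12 14 4
f 13 1 15
f 13 15 14
f 14 15 16
f 14 16 4
f 15 1 17
f 15 17 16
f 16 17 18
f 16 18 4
f 17 1 19
f 17 19 18
f 18 19 20
f 18 20 4
f 19 1 21
f 19 21 20
f 20 21 22
f 20 22 4
f 21 1 23
f 21 23 22
f 22 23 24
f 22 24 4
f 23 1 25
f 23 25 24
f 24 25 26
f 24 26 4
f 25 1 27
f 25 27 26
f 26 27 28
f 26 28 4
f 27 1 2
f 27 2 28
f 28 2 3
f 28 3 4
f 30 29 33
f 30 33 31
f 31 33 34
f 31 34 32
f 33 29 35
f 33 35 34
f 34 35 36
f 34 36 32
f 35 29 37
f 35 37 36
f 36 37 38
f 36 38 32
f 37 29 39
f 37 39 38
f 38 39 40
f 38 40 32
f 39 29 41
f 39 41 40
f 40 41 42
f 40 42 32
f 41 29 43
f 41 43 42
f 42 43 44
f 42 44 32
f 43 29 45
f 43 45 44
f 44 45 46
f 44 46 32
f 45 29 47
f 45 47 46
f 46 47 48
f 46 48 32
f 47 29 49
f 47 49 48
f 48 49 50
f 48 50 32
f 49 29 30
f 49 30 50
f 50 30 31
f 50 31 32
f 51 88 67
f 88 62 91
f 67 91 56
f 88 91 67
f 51 67 63
f 67 56 68
f 63 68 52
f 67 68 63
f 51 63 72
f 63 52 73
f 72 73 58
f 63 73 72
f 51 72 84
f 72 58 87
f 84 87 61
f 72 87 84
f 51 84 88
f 84 61 92
f 88 92 62
f 84 92 88
f 52 68 79
f 68 56 82
f 79 82 60
f 68 82 79
f 56 91 69
f 91 62 90
f 69 90 55
f 91 90 69
f 62 92 89
f 92 61 85
f 89 85 53
f 92 85 89
f 61 87 86
f 87 58 74
f 86 74 57
f 87 74 86
f 58 73 78
f 73 52 75
f 78 75 59
f 73 75 78
f 54 80 66
f 80 60 81
f 66 81 55
f 80 81 66
f 54 66 64
f 66 55 65
f 64 65 53
f 66 65 64
f 54 64 71
f 64 53 70
f 71 70 57
f 64 70 71
f 54 71 76
f 71 57 77
f 76 77 59
f 71 77 76
f 54 76 80
f 76 59 83
f 80 83 60
f 76 83 80
f 55 81 69
f 81 60 82
f 69 82 56
f 81 82 69
f 53 65 89
f 65 55 90
f 89 90 62
f 65 90 89
f 57 70 86
f 70 53 85
f 86 85 61
f 70 85 86
f 59 77 78
f 77 57 74
f 78 74 58
f 77 74 78
f 60 83 79
f 83 59 75
f 79 75 52
f 83 75 79
f 94 93 97
f 94 97 95
f 95 97 98
f 95 98 96
f 97 93 99
f 97 99 98
f 98 99 100
f 98 100 96
f 99 93 101
f 99 101 100
f 100 101 102
f 100 102 96
f 101 93 103
f 101 103 102
f 102 103 104
f 102 104 96
f 103 93 105
f 103 105 104
f 104 105 106
f 104 106 96
f 105 93 107
f 105 107 106
f 106 107 108
f 106 108 96
f 107 93 109
f 107 109 108
f 108 109 110
f 108 110 96
f 109 93 111
f 109 111 110
f 110 111 112
f 110 112 96
f 111 93 113
f 111 113 112
f 112 113 114
f 112 114 96
f 113 93 115
f 113 115 114
f 114 115 116
f 114 116 96
f 115 93 117
f 115 117 116
f 116 117 118
f 116 118 96
f 117 93 119
f 117 119 118
f 118 119 120
f 118 120 96
f 119 93 121
f 119 121 120
f 120 121 122
f 120 122 96
f 121 93 123
f 121 123 122
f 122 123 124
f 122 124 96
f 123 93 94
f 123 94 124
f 124 94 95
f 124 95 96
f 126 128 125
f 129 126 125
f 125 128 127
f 127 129 125
f 126 132 128
f 130 126 129
f 130 132 126
f 128 132 127
f 131 129 127
f 127 132 131
f 131 130 129
f 132 130 131



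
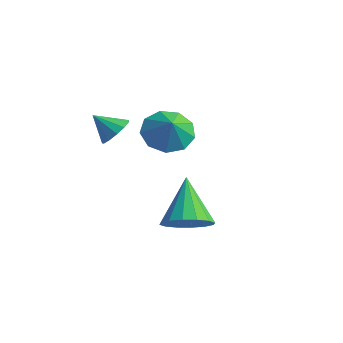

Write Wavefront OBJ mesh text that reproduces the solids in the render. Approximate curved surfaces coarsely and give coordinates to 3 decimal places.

v -1.968 -1.572 1.508
v -1.434 -1.99 1.779
v -2.712 -2.028 2.272
v -1.428 -1.639 1.995
v -1.593 -1.268 2.056
v -1.877 -0.992 1.943
v -2.19 -0.901 1.692
v -2.433 -1.023 1.383
v -2.527 -1.319 1.114
v -2.445 -1.695 0.969
v -2.21 -2.032 0.996
v -1.899 -2.223 1.186
v -1.61 -2.207 1.477
v -1.593 0.691 0.8
v -0.823 1.363 0.521
v -0.947 0.309 1.66
v -1.268 1.681 0.996
v -1.866 1.535 1.38
v -2.336 0.994 1.493
v -2.458 0.311 1.281
v -2.175 -0.194 0.845
v -1.62 -0.285 0.388
v -1.052 0.08 0.123
v -0.737 0.731 0.176
v 2.502 -2.285 -1.055
v 3.359 -2.059 -0.613
v 1.458 -1.315 0.475
v 3.263 -1.666 -0.928
v 2.964 -1.438 -1.276
v 2.541 -1.438 -1.565
v 2.107 -1.664 -1.717
v 1.779 -2.057 -1.692
v 1.645 -2.511 -1.496
v 1.74 -2.904 -1.181
v 2.039 -3.132 -0.833
v 2.462 -3.132 -0.544
v 2.896 -2.906 -0.392
v 3.224 -2.513 -0.417
f 2 1 4
f 2 4 3
f 4 1 5
f 4 5 3
f 5 1 6
f 5 6 3
f 6 1 7
f 6 7 3
f 7 1 8
f 7 8 3
f 8 1 9
f 8 9 3
f 9 1 10
f 9 10 3
f 10 1 11
f 10 11 3
f 11 1 12
f 11 12 3
f 12 1 13
f 12 13 3
f 13 1 2
f 13 2 3
f 15 14 17
f 15 17 16
f 17 14 18
f 17 18 16
f 18 14 19
f 18 19 16
f 19 14 20
f 19 20 16
f 20 14 21
f 20 21 16
f 21 14 22
f 21 22 16
f 22 14 23
f 22 23 16
f 23 14 24
f 23 24 16
f 24 14 15
f 24 15 16
f 26 25 28
f 26 28 27
f 28 25 29
f 28 29 27
f 29 25 30
f 29 30 27
f 30 25 31
f 30 31 27
f 31 25 32
f 31 32 27
f 32 25 33
f 32 33 27
f 33 25 34
f 33 34 27
f 34 25 35
f 34 35 27
f 35 25 36
f 35 36 27
f 36 25 37
f 36 37 27
f 37 25 38
f 37 38 27
f 38 25 26
f 38 26 27



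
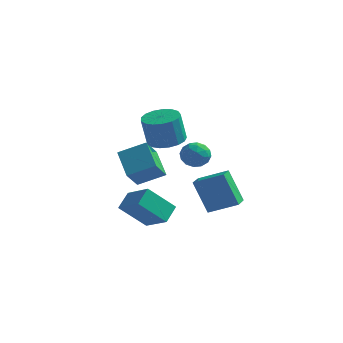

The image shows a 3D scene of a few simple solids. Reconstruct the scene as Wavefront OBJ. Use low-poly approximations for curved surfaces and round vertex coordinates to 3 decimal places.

v 0.527 -0.761 -4.498
v -0.381 -0.54 -2.628
v 0.404 0.296 -4.682
v -0.504 0.517 -2.813
v 2.064 -0.457 -3.787
v 1.156 -0.236 -1.918
v 1.941 0.6 -3.972
v 1.033 0.821 -2.102
v -1.342 3.079 -2.733
v -0.679 2.856 -2.211
v -2.201 2.224 -2.009
v -1.538 2.001 -1.487
v -1.868 2.808 -1.451
v -1.338 3.336 -1.899
v -1.542 1.744 -2.321
v -1.012 2.272 -2.769
v -0.803 2.031 -1.956
v -1.004 2.688 -1.419
v -1.876 2.392 -2.801
v -2.077 3.049 -2.264
v -0.935 3.043 -2.536
v -1.945 2.037 -1.684
v -2.139 2.512 -1.663
v -1.749 2.38 -1.357
v -1.322 3.325 -2.353
v -0.933 3.194 -2.046
v -1.632 3.165 -1.599
v -1.947 1.886 -2.174
v -1.558 1.755 -1.867
v -1.131 2.7 -2.863
v -0.741 2.568 -2.557
v -1.248 1.915 -2.621
v -0.618 2.426 -2.079
v -1.123 1.924 -1.653
v -1.126 1.772 -2.144
v -0.814 2.083 -2.407
v -0.737 2.813 -1.764
v -1.242 2.31 -1.338
v -1.436 2.784 -1.317
v -1.124 3.095 -1.58
v -0.81 2.328 -1.614
v -1.638 2.77 -2.882
v -2.143 2.267 -2.456
v -1.756 1.985 -2.64
v -1.444 2.296 -2.903
v -1.757 3.156 -2.567
v -2.262 2.654 -2.141
v -2.066 2.997 -1.813
v -1.754 3.308 -2.076
v -2.07 2.752 -2.606
v -2.134 0.304 -0.247
v -1.485 1.076 -0.038
v -1.716 0.807 1.676
v -2.366 0.036 1.467
v -1.925 1.296 -0.063
v -2.156 1.027 1.651
v -2.414 1.289 -0.13
v -2.645 1.02 1.584
v -2.838 1.056 -0.224
v -3.069 0.787 1.49
v -3.101 0.651 -0.323
v -3.332 0.382 1.391
v -3.143 0.167 -0.404
v -3.374 -0.102 1.309
v -2.954 -0.286 -0.45
v -3.185 -0.555 1.264
v -2.577 -0.604 -0.449
v -2.808 -0.872 1.265
v -2.098 -0.713 -0.402
v -2.329 -0.982 1.312
v -1.628 -0.59 -0.319
v -1.859 -0.859 1.395
v -1.274 -0.261 -0.22
v -1.505 -0.53 1.494
v -1.117 0.197 -0.127
v -1.348 -0.072 1.587
v -1.193 0.679 -0.061
v -1.424 0.41 1.653
v -3.374 -1.975 -2.036
v -4.361 -0.876 -1.024
v -3.276 -0.861 -3.151
v -4.262 0.239 -2.14
v -2.018 -1.399 -1.34
v -3.004 -0.299 -0.329
v -1.919 -0.284 -2.456
v -2.906 0.815 -1.444
v -1.415 -5.084 -2.268
v -1.321 -4.102 -1.658
v -2.753 -4.45 -3.082
v -2.659 -3.467 -2.472
v -0.241 -4.353 -3.628
v -0.147 -3.37 -3.018
v -1.579 -3.718 -4.442
v -1.485 -2.736 -3.832
f 2 4 1
f 5 2 1
f 1 4 3
f 3 5 1
f 2 8 4
f 6 2 5
f 6 8 2
f 4 8 3
f 7 5 3
f 3 8 7
f 7 6 5
f 8 6 7
f 9 46 25
f 46 20 49
f 25 49 14
f 46 49 25
f 9 25 21
f 25 14 26
f 21 26 10
f 25 26 21
f 9 21 30
f 21 10 31
f 30 31 16
f 21 31 30
f 9 30 42
f 30 16 45
f 42 45 19
f 30 45 42
f 9 42 46
f 42 19 50
f 46 50 20
f 42 50 46
f 10 26 37
f 26 14 40
f 37 40 18
f 26 40 37
f 14 49 27
f 49 20 48
f 27 48 13
f 49 48 27
f 20 50 47
f 50 19 43
f 47 43 11
f 50 43 47
f 19 45 44
f 45 16 32
f 44 32 15
f 45 32 44
f 16 31 36
f 31 10 33
f 36 33 17
f 31 33 36
f 12 38 24
f 38 18 39
f 24 39 13
f 38 39 24
f 12 24 22
f 24 13 23
f 22 23 11
f 24 23 22
f 12 22 29
f 22 11 28
f 29 28 15
f 22 28 29
f 12 29 34
f 29 15 35
f 34 35 17
f 29 35 34
f 12 34 38
f 34 17 41
f 38 41 18
f 34 41 38
f 13 39 27
f 39 18 40
f 27 40 14
f 39 40 27
f 11 23 47
f 23 13 48
f 47 48 20
f 23 48 47
f 15 28 44
f 28 11 43
f 44 43 19
f 28 43 44
f 17 35 36
f 35 15 32
f 36 32 16
f 35 32 36
f 18 41 37
f 41 17 33
f 37 33 10
f 41 33 37
f 52 51 55
f 52 55 53
f 53 55 56
f 53 56 54
f 55 51 57
f 55 57 56
f 56 57 58
f 56 58 54
f 57 51 59
f 57 59 58
f 58 59 60
f 58 60 54
f 59 51 61
f 59 61 60
f 60 61 62
f 60 62 54
f 61 51 63
f 61 63 62
f 62 63 64
f 62 64 54
f 63 51 65
f 63 65 64
f 64 65 66
f 64 66 54
f 65 51 67
f 65 67 66
f 66 67 68
f 66 68 54
f 67 51 69
f 67 69 68
f 68 69 70
f 68 70 54
f 69 51 71
f 69 71 70
f 70 71 72
f 70 72 54
f 71 51 73
f 71 73 72
f 72 73 74
f 72 74 54
f 73 51 75
f 73 75 74
f 74 75 76
f 74 76 54
f 75 51 77
f 75 77 76
f 76 77 78
f 76 78 54
f 77 51 52
f 77 52 78
f 78 52 53
f 78 53 54
f 80 82 79
f 83 80 79
f 79 82 81
f 81 83 79
f 80 86 82
f 84 80 83
f 84 86 80
f 82 86 81
f 85 83 81
f 81 86 85
f 85 84 83
f 86 84 85
f 88 90 87
f 91 88 87
f 87 90 89
f 89 91 87
f 88 94 90
f 92 88 91
f 92 94 88
f 90 94 89
f 93 91 89
f 89 94 93
f 93 92 91
f 94 92 93



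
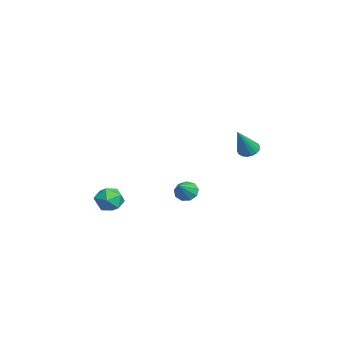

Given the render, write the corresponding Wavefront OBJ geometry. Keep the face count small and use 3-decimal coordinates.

v 0.079 0.104 -1.46
v 0.388 -0.168 -1.962
v 1.041 -0.384 -0.6
v 0.539 0.245 -1.896
v 0.474 0.592 -1.626
v 0.224 0.711 -1.278
v -0.094 0.546 -1.015
v -0.332 0.174 -0.96
v -0.377 -0.23 -1.139
v -0.21 -0.478 -1.468
v 0.093 -0.454 -1.793
v 0.792 -3.432 -0.775
v 1.14 -3.086 -1.471
v 1.4 -4.634 -1.069
v 1.748 -4.288 -1.765
v 2.009 -4.043 -0.992
v 1.633 -3.3 -0.811
v 0.907 -4.42 -1.729
v 0.531 -3.677 -1.548
v 1.211 -3.697 -2.061
v 1.892 -3.464 -1.605
v 0.648 -4.256 -0.935
v 1.329 -4.023 -0.479
v 0.926 3.085 1.691
v 1.238 2.718 1.35
v 1.794 2.375 3.249
v 1.391 2.931 1.362
v 1.451 3.175 1.439
v 1.408 3.401 1.566
v 1.269 3.564 1.717
v 1.062 3.632 1.864
v 0.828 3.592 1.976
v 0.613 3.451 2.032
v 0.46 3.238 2.02
v 0.4 2.994 1.943
v 0.443 2.769 1.816
v 0.582 2.605 1.664
v 0.789 2.537 1.518
v 1.023 2.577 1.406
f 2 1 4
f 2 4 3
f 4 1 5
f 4 5 3
f 5 1 6
f 5 6 3
f 6 1 7
f 6 7 3
f 7 1 8
f 7 8 3
f 8 1 9
f 8 9 3
f 9 1 10
f 9 10 3
f 10 1 11
f 10 11 3
f 11 1 2
f 11 2 3
f 12 23 17
f 12 17 13
f 12 13 19
f 12 19 22
f 12 22 23
f 13 17 21
f 17 23 16
f 23 22 14
f 22 19 18
f 19 13 20
f 15 21 16
f 15 16 14
f 15 14 18
f 15 18 20
f 15 20 21
f 16 21 17
f 14 16 23
f 18 14 22
f 20 18 19
f 21 20 13
f 25 24 27
f 25 27 26
f 27 24 28
f 27 28 26
f 28 24 29
f 28 29 26
f 29 24 30
f 29 30 26
f 30 24 31
f 30 31 26
f 31 24 32
f 31 32 26
f 32 24 33
f 32 33 26
f 33 24 34
f 33 34 26
f 34 24 35
f 34 35 26
f 35 24 36
f 35 36 26
f 36 24 37
f 36 37 26
f 37 24 38
f 37 38 26
f 38 24 39
f 38 39 26
f 39 24 25
f 39 25 26



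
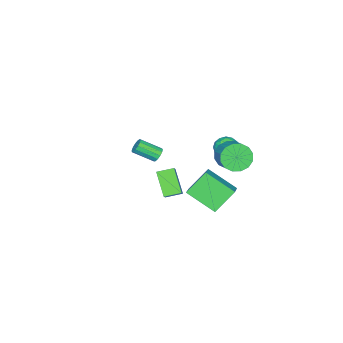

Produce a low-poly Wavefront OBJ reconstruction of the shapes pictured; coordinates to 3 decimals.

v 3.383 1.36 -1.35
v 2.621 0.337 -0.066
v 2.715 2.161 -1.108
v 1.953 1.137 0.176
v 4.147 1.763 -0.576
v 3.385 0.739 0.708
v 3.479 2.563 -0.334
v 2.717 1.54 0.95
v 0.864 2.755 0.145
v 2.089 3.353 0.922
v 0.644 4.621 -0.942
v 1.869 5.219 -0.165
v 2.011 2.121 -1.175
v 3.236 2.719 -0.398
v 1.791 3.987 -2.262
v 3.016 4.585 -1.485
v -2.818 2.678 -0.3
v -2.04 2.679 -0.621
v -2.66 1.381 0.081
v -1.882 1.382 -0.24
v -2.054 1.836 0.447
v -2.152 2.637 0.212
v -2.548 1.423 -0.752
v -2.646 2.224 -0.987
v -1.873 1.903 -0.9
v -1.568 2.158 -0.159
v -3.132 1.902 -0.381
v -2.827 2.157 0.36
v -2.443 2.792 -0.494
v -2.257 1.268 -0.046
v -2.358 1.534 0.358
v -1.901 1.535 0.17
v -2.509 2.768 -0.005
v -2.052 2.768 -0.193
v -2.06 2.273 0.435
v -2.648 1.292 -0.347
v -2.191 1.292 -0.535
v -2.799 2.525 -0.71
v -2.342 2.526 -0.898
v -2.64 1.787 -0.975
v -1.888 2.337 -0.847
v -1.795 1.574 -0.622
v -2.186 1.598 -0.923
v -2.244 2.069 -1.062
v -1.709 2.487 -0.411
v -1.615 1.725 -0.187
v -1.717 1.991 0.217
v -1.774 2.462 0.078
v -1.61 2.031 -0.575
v -3.085 2.335 -0.353
v -2.991 1.573 -0.129
v -2.926 1.598 -0.618
v -2.983 2.069 -0.757
v -2.905 2.486 0.082
v -2.812 1.723 0.307
v -2.456 1.991 0.522
v -2.514 2.462 0.383
v -3.09 2.029 0.035
v -1.07 3.113 0.333
v -0.493 2.34 0.695
v 0.308 3.255 1.369
v -0.27 4.027 1.007
v -0.264 2.48 0.234
v 0.537 3.394 0.908
v -0.251 2.789 -0.201
v 0.55 3.703 0.474
v -0.458 3.184 -0.492
v 0.343 4.099 0.182
v -0.828 3.561 -0.562
v -0.028 4.475 0.112
v -1.264 3.818 -0.393
v -0.463 4.732 0.281
v -1.648 3.885 -0.029
v -0.847 4.8 0.645
v -1.877 3.746 0.432
v -1.076 4.66 1.106
v -1.89 3.437 0.866
v -1.089 4.351 1.541
v -1.683 3.041 1.158
v -0.882 3.956 1.832
v -1.312 2.665 1.228
v -0.512 3.579 1.902
v -0.877 2.408 1.059
v -0.076 3.322 1.733
v -2.928 -3.321 -3.677
v -2.427 -3.199 -3.895
v -1.771 -4.436 -3.081
v -2.272 -4.559 -2.863
v -2.45 -3.034 -3.626
v -1.794 -4.272 -2.812
v -2.625 -2.961 -3.374
v -1.969 -4.198 -2.56
v -2.896 -3.002 -3.218
v -2.24 -4.24 -2.404
v -3.177 -3.145 -3.208
v -2.521 -4.382 -2.394
v -3.38 -3.343 -3.346
v -2.723 -4.581 -2.532
v -3.438 -3.535 -3.59
v -2.782 -4.772 -2.776
v -3.335 -3.659 -3.861
v -2.679 -4.896 -3.047
v -3.103 -3.675 -4.074
v -2.447 -4.913 -3.26
v -2.815 -3.58 -4.161
v -2.159 -4.817 -3.347
v -2.563 -3.402 -4.094
v -1.907 -4.639 -3.28
f 2 4 1
f 5 2 1
f 1 4 3
f 3 5 1
f 2 8 4
f 6 2 5
f 6 8 2
f 4 8 3
f 7 5 3
f 3 8 7
f 7 6 5
f 8 6 7
f 10 12 9
f 13 10 9
f 9 12 11
f 11 13 9
f 10 16 12
f 14 10 13
f 14 16 10
f 12 16 11
f 15 13 11
f 11 16 15
f 15 14 13
f 16 14 15
f 17 54 33
f 54 28 57
f 33 57 22
f 54 57 33
f 17 33 29
f 33 22 34
f 29 34 18
f 33 34 29
f 17 29 38
f 29 18 39
f 38 39 24
f 29 39 38
f 17 38 50
f 38 24 53
f 50 53 27
f 38 53 50
f 17 50 54
f 50 27 58
f 54 58 28
f 50 58 54
f 18 34 45
f 34 22 48
f 45 48 26
f 34 48 45
f 22 57 35
f 57 28 56
f 35 56 21
f 57 56 35
f 28 58 55
f 58 27 51
f 55 51 19
f 58 51 55
f 27 53 52
f 53 24 40
f 52 40 23
f 53 40 52
f 24 39 44
f 39 18 41
f 44 41 25
f 39 41 44
f 20 46 32
f 46 26 47
f 32 47 21
f 46 47 32
f 20 32 30
f 32 21 31
f 30 31 19
f 32 31 30
f 20 30 37
f 30 19 36
f 37 36 23
f 30 36 37
f 20 37 42
f 37 23 43
f 42 43 25
f 37 43 42
f 20 42 46
f 42 25 49
f 46 49 26
f 42 49 46
f 21 47 35
f 47 26 48
f 35 48 22
f 47 48 35
f 19 31 55
f 31 21 56
f 55 56 28
f 31 56 55
f 23 36 52
f 36 19 51
f 52 51 27
f 36 51 52
f 25 43 44
f 43 23 40
f 44 40 24
f 43 40 44
f 26 49 45
f 49 25 41
f 45 41 18
f 49 41 45
f 60 59 63
f 60 63 61
f 61 63 64
f 61 64 62
f 63 59 65
f 63 65 64
f 64 65 66
f 64 66 62
f 65 59 67
f 65 67 66
f 66 67 68
f 66 68 62
f 67 59 69
f 67 69 68
f 68 69 70
f 68 70 62
f 69 59 71
f 69 71 70
f 70 71 72
f 70 72 62
f 71 59 73
f 71 73 72
f 72 73 74
f 72 74 62
f 73 59 75
f 73 75 74
f 74 75 76
f 74 76 62
f 75 59 77
f 75 77 76
f 76 77 78
f 76 78 62
f 77 59 79
f 77 79 78
f 78 79 80
f 78 80 62
f 79 59 81
f 79 81 80
f 80 81 82
f 80 82 62
f 81 59 83
f 81 83 82
f 82 83 84
f 82 84 62
f 83 59 60
f 83 60 84
f 84 60 61
f 84 61 62
f 86 85 89
f 86 89 87
f 87 89 90
f 87 90 88
f 89 85 91
f 89 91 90
f 90 91 92
f 90 92 88
f 91 85 93
f 91 93 92
f 92 93 94
f 92 94 88
f 93 85 95
f 93 95 94
f 94 95 96
f 94 96 88
f 95 85 97
f 95 97 96
f 96 97 98
f 96 98 88
f 97 85 99
f 97 99 98
f 98 99 100
f 98 100 88
f 99 85 101
f 99 101 100
f 100 101 102
f 100 102 88
f 101 85 103
f 101 103 102
f 102 103 104
f 102 104 88
f 103 85 105
f 103 105 104
f 104 105 106
f 104 106 88
f 105 85 107
f 105 107 106
f 106 107 108
f 106 108 88
f 107 85 86
f 107 86 108
f 108 86 87
f 108 87 88

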